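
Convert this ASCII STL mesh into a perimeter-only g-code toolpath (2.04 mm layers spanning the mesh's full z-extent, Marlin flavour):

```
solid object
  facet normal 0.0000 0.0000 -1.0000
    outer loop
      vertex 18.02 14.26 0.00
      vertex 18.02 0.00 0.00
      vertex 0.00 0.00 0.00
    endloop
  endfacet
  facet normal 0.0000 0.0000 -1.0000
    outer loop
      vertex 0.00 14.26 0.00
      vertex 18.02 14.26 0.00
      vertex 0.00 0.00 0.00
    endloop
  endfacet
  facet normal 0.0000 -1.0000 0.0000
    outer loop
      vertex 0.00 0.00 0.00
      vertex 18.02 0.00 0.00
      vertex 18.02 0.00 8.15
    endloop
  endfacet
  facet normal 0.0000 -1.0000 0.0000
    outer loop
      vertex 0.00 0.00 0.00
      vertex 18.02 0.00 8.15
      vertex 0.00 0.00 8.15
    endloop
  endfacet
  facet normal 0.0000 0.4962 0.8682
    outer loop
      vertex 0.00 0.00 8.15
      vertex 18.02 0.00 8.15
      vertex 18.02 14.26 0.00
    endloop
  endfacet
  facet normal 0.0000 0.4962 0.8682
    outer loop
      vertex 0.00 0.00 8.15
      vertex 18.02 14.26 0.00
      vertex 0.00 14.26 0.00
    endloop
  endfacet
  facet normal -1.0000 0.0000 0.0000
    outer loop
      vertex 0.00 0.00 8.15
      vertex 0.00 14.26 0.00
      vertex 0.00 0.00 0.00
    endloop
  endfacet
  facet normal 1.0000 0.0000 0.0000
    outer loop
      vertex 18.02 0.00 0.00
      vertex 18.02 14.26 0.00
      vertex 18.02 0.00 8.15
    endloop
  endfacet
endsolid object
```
; perimeter-only toolpath
G21 ; units = mm
G90 ; absolute positioning
G28 ; home
; layer 1
G0 Z2.04
G0 X0.00 Y0.00
G1 X18.02 Y0.00
G1 X18.02 Y10.70
G1 X0.00 Y10.70
G1 X0.00 Y0.00
; layer 2
G0 Z4.08
G0 X0.00 Y0.00
G1 X18.02 Y0.00
G1 X18.02 Y7.13
G1 X0.00 Y7.13
G1 X0.00 Y0.00
; layer 3
G0 Z6.11
G0 X0.00 Y0.00
G1 X18.02 Y0.00
G1 X18.02 Y3.56
G1 X0.00 Y3.56
G1 X0.00 Y0.00
M2 ; end

The solid is a wedge (ramp): 18 × 14.3 mm base, rising to 8.15 mm along the y=0 edge and sloping linearly to z=0 at y=14.3. Slicing at Δz = 2.04 mm — 4 equal slices spanning the solid's height, so layer i sits at z = i·h/4 — gives 3 non-empty perimeters. Each is a 4-segment closed polygon; G0 lifts to the layer z and rapids to the start vertex, then G1 traces the edges. The cross-section shrinks linearly with z (the slice at the apex is degenerate and omitted).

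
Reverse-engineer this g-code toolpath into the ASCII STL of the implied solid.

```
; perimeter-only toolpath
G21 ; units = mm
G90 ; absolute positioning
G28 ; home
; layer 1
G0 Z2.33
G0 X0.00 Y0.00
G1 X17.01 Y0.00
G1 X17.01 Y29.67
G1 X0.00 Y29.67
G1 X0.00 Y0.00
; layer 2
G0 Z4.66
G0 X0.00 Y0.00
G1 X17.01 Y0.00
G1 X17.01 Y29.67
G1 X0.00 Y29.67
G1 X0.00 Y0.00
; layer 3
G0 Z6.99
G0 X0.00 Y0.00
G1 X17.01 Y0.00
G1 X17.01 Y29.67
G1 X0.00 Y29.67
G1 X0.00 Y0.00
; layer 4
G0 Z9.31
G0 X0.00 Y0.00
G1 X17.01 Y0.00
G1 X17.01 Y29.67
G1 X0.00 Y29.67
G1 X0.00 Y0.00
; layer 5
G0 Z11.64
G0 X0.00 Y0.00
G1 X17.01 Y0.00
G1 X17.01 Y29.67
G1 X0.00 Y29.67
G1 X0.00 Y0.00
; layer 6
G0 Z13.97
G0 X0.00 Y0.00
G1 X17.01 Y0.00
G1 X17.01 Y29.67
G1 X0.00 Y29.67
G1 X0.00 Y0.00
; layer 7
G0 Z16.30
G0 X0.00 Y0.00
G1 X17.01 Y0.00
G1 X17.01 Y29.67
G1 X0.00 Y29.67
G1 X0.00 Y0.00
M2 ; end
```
solid part
  facet normal 0.0000 0.0000 -1.0000
    outer loop
      vertex 17.01 29.67 0.00
      vertex 17.01 0.00 0.00
      vertex 0.00 0.00 0.00
    endloop
  endfacet
  facet normal 0.0000 0.0000 -1.0000
    outer loop
      vertex 0.00 29.67 0.00
      vertex 17.01 29.67 0.00
      vertex 0.00 0.00 0.00
    endloop
  endfacet
  facet normal 0.0000 0.0000 1.0000
    outer loop
      vertex 0.00 0.00 16.30
      vertex 17.01 0.00 16.30
      vertex 17.01 29.67 16.30
    endloop
  endfacet
  facet normal 0.0000 0.0000 1.0000
    outer loop
      vertex 0.00 0.00 16.30
      vertex 17.01 29.67 16.30
      vertex 0.00 29.67 16.30
    endloop
  endfacet
  facet normal 0.0000 -1.0000 0.0000
    outer loop
      vertex 0.00 0.00 0.00
      vertex 17.01 0.00 0.00
      vertex 17.01 0.00 16.30
    endloop
  endfacet
  facet normal 0.0000 -1.0000 0.0000
    outer loop
      vertex 0.00 0.00 0.00
      vertex 17.01 0.00 16.30
      vertex 0.00 0.00 16.30
    endloop
  endfacet
  facet normal 0.0000 1.0000 0.0000
    outer loop
      vertex 17.01 29.67 16.30
      vertex 17.01 29.67 0.00
      vertex 0.00 29.67 0.00
    endloop
  endfacet
  facet normal 0.0000 1.0000 0.0000
    outer loop
      vertex 0.00 29.67 16.30
      vertex 17.01 29.67 16.30
      vertex 0.00 29.67 0.00
    endloop
  endfacet
  facet normal -1.0000 0.0000 0.0000
    outer loop
      vertex 0.00 29.67 16.30
      vertex 0.00 29.67 0.00
      vertex 0.00 0.00 0.00
    endloop
  endfacet
  facet normal -1.0000 0.0000 0.0000
    outer loop
      vertex 0.00 0.00 16.30
      vertex 0.00 29.67 16.30
      vertex 0.00 0.00 0.00
    endloop
  endfacet
  facet normal 1.0000 0.0000 0.0000
    outer loop
      vertex 17.01 0.00 0.00
      vertex 17.01 29.67 0.00
      vertex 17.01 29.67 16.30
    endloop
  endfacet
  facet normal 1.0000 0.0000 0.0000
    outer loop
      vertex 17.01 0.00 0.00
      vertex 17.01 29.67 16.30
      vertex 17.01 0.00 16.30
    endloop
  endfacet
endsolid part

The G0 Z moves step by Δz≈2.33 mm. Every layer's G1 loop is the same polygon, so the solid is a straight extrusion of it from z=0 to z≈16.3. Closing with flat bottom and top caps and triangulating gives 12 facets — a rectangular box, roughly 17 × 29.7 mm footprint and 16.3 mm tall.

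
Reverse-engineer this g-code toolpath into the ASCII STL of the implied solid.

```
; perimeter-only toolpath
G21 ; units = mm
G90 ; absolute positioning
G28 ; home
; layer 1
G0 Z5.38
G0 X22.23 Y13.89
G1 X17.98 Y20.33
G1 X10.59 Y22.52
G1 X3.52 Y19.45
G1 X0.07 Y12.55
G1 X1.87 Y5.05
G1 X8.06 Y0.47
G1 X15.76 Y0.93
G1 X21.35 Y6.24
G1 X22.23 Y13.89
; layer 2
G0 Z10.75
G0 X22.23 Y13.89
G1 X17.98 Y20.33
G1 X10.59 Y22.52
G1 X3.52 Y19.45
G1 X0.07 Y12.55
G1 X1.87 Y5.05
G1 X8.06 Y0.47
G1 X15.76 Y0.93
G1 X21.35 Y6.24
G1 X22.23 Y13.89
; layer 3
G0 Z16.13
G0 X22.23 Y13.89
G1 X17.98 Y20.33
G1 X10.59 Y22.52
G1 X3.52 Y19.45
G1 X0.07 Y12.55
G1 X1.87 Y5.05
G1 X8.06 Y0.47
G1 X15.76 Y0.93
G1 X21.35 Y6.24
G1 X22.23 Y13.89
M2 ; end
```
solid part
  facet normal 0.0000 0.0000 -1.0000
    outer loop
      vertex 10.59 22.52 0.00
      vertex 17.98 20.33 0.00
      vertex 22.23 13.89 0.00
    endloop
  endfacet
  facet normal 0.0000 0.0000 -1.0000
    outer loop
      vertex 3.52 19.45 0.00
      vertex 10.59 22.52 0.00
      vertex 22.23 13.89 0.00
    endloop
  endfacet
  facet normal 0.0000 0.0000 -1.0000
    outer loop
      vertex 0.07 12.55 0.00
      vertex 3.52 19.45 0.00
      vertex 22.23 13.89 0.00
    endloop
  endfacet
  facet normal 0.0000 0.0000 -1.0000
    outer loop
      vertex 1.87 5.05 0.00
      vertex 0.07 12.55 0.00
      vertex 22.23 13.89 0.00
    endloop
  endfacet
  facet normal 0.0000 0.0000 -1.0000
    outer loop
      vertex 8.06 0.47 0.00
      vertex 1.87 5.05 0.00
      vertex 22.23 13.89 0.00
    endloop
  endfacet
  facet normal 0.0000 0.0000 -1.0000
    outer loop
      vertex 15.76 0.93 0.00
      vertex 8.06 0.47 0.00
      vertex 22.23 13.89 0.00
    endloop
  endfacet
  facet normal 0.0000 0.0000 -1.0000
    outer loop
      vertex 21.35 6.24 0.00
      vertex 15.76 0.93 0.00
      vertex 22.23 13.89 0.00
    endloop
  endfacet
  facet normal 0.0000 0.0000 1.0000
    outer loop
      vertex 22.23 13.89 16.13
      vertex 17.98 20.33 16.13
      vertex 10.59 22.52 16.13
    endloop
  endfacet
  facet normal 0.0000 0.0000 1.0000
    outer loop
      vertex 22.23 13.89 16.13
      vertex 10.59 22.52 16.13
      vertex 3.52 19.45 16.13
    endloop
  endfacet
  facet normal 0.0000 0.0000 1.0000
    outer loop
      vertex 22.23 13.89 16.13
      vertex 3.52 19.45 16.13
      vertex 0.07 12.55 16.13
    endloop
  endfacet
  facet normal 0.0000 0.0000 1.0000
    outer loop
      vertex 22.23 13.89 16.13
      vertex 0.07 12.55 16.13
      vertex 1.87 5.05 16.13
    endloop
  endfacet
  facet normal 0.0000 0.0000 1.0000
    outer loop
      vertex 22.23 13.89 16.13
      vertex 1.87 5.05 16.13
      vertex 8.06 0.47 16.13
    endloop
  endfacet
  facet normal 0.0000 0.0000 1.0000
    outer loop
      vertex 22.23 13.89 16.13
      vertex 8.06 0.47 16.13
      vertex 15.76 0.93 16.13
    endloop
  endfacet
  facet normal 0.0000 0.0000 1.0000
    outer loop
      vertex 22.23 13.89 16.13
      vertex 15.76 0.93 16.13
      vertex 21.35 6.24 16.13
    endloop
  endfacet
  facet normal 0.8346 0.5508 0.0000
    outer loop
      vertex 22.23 13.89 0.00
      vertex 17.98 20.33 0.00
      vertex 17.98 20.33 16.13
    endloop
  endfacet
  facet normal 0.8346 0.5508 0.0000
    outer loop
      vertex 22.23 13.89 0.00
      vertex 17.98 20.33 16.13
      vertex 22.23 13.89 16.13
    endloop
  endfacet
  facet normal 0.2841 0.9588 0.0000
    outer loop
      vertex 17.98 20.33 0.00
      vertex 10.59 22.52 0.00
      vertex 10.59 22.52 16.13
    endloop
  endfacet
  facet normal 0.2841 0.9588 0.0000
    outer loop
      vertex 17.98 20.33 0.00
      vertex 10.59 22.52 16.13
      vertex 17.98 20.33 16.13
    endloop
  endfacet
  facet normal -0.3983 0.9173 0.0000
    outer loop
      vertex 10.59 22.52 0.00
      vertex 3.52 19.45 0.00
      vertex 3.52 19.45 16.13
    endloop
  endfacet
  facet normal -0.3983 0.9173 0.0000
    outer loop
      vertex 10.59 22.52 0.00
      vertex 3.52 19.45 16.13
      vertex 10.59 22.52 16.13
    endloop
  endfacet
  facet normal -0.8944 0.4472 0.0000
    outer loop
      vertex 3.52 19.45 0.00
      vertex 0.07 12.55 0.00
      vertex 0.07 12.55 16.13
    endloop
  endfacet
  facet normal -0.8944 0.4472 0.0000
    outer loop
      vertex 3.52 19.45 0.00
      vertex 0.07 12.55 16.13
      vertex 3.52 19.45 16.13
    endloop
  endfacet
  facet normal -0.9724 -0.2334 0.0000
    outer loop
      vertex 0.07 12.55 0.00
      vertex 1.87 5.05 0.00
      vertex 1.87 5.05 16.13
    endloop
  endfacet
  facet normal -0.9724 -0.2334 0.0000
    outer loop
      vertex 0.07 12.55 0.00
      vertex 1.87 5.05 16.13
      vertex 0.07 12.55 16.13
    endloop
  endfacet
  facet normal -0.5948 -0.8039 0.0000
    outer loop
      vertex 1.87 5.05 0.00
      vertex 8.06 0.47 0.00
      vertex 8.06 0.47 16.13
    endloop
  endfacet
  facet normal -0.5948 -0.8039 0.0000
    outer loop
      vertex 1.87 5.05 0.00
      vertex 8.06 0.47 16.13
      vertex 1.87 5.05 16.13
    endloop
  endfacet
  facet normal 0.0596 -0.9982 0.0000
    outer loop
      vertex 8.06 0.47 0.00
      vertex 15.76 0.93 0.00
      vertex 15.76 0.93 16.13
    endloop
  endfacet
  facet normal 0.0596 -0.9982 0.0000
    outer loop
      vertex 8.06 0.47 0.00
      vertex 15.76 0.93 16.13
      vertex 8.06 0.47 16.13
    endloop
  endfacet
  facet normal 0.6887 -0.7250 0.0000
    outer loop
      vertex 15.76 0.93 0.00
      vertex 21.35 6.24 0.00
      vertex 21.35 6.24 16.13
    endloop
  endfacet
  facet normal 0.6887 -0.7250 0.0000
    outer loop
      vertex 15.76 0.93 0.00
      vertex 21.35 6.24 16.13
      vertex 15.76 0.93 16.13
    endloop
  endfacet
  facet normal 0.9934 -0.1143 0.0000
    outer loop
      vertex 21.35 6.24 0.00
      vertex 22.23 13.89 0.00
      vertex 22.23 13.89 16.13
    endloop
  endfacet
  facet normal 0.9934 -0.1143 0.0000
    outer loop
      vertex 21.35 6.24 0.00
      vertex 22.23 13.89 16.13
      vertex 21.35 6.24 16.13
    endloop
  endfacet
endsolid part

The G0 Z moves step by Δz≈5.38 mm. Every layer's G1 loop is the same polygon, so the solid is a straight extrusion of it from z=0 to z≈16.1. Closing with flat bottom and top caps and triangulating gives 32 facets — a regular 9-sided prism (a cylinder approximated with 9 flat sides), circumscribed radius ≈ 11.3 mm, height ≈ 16.1 mm.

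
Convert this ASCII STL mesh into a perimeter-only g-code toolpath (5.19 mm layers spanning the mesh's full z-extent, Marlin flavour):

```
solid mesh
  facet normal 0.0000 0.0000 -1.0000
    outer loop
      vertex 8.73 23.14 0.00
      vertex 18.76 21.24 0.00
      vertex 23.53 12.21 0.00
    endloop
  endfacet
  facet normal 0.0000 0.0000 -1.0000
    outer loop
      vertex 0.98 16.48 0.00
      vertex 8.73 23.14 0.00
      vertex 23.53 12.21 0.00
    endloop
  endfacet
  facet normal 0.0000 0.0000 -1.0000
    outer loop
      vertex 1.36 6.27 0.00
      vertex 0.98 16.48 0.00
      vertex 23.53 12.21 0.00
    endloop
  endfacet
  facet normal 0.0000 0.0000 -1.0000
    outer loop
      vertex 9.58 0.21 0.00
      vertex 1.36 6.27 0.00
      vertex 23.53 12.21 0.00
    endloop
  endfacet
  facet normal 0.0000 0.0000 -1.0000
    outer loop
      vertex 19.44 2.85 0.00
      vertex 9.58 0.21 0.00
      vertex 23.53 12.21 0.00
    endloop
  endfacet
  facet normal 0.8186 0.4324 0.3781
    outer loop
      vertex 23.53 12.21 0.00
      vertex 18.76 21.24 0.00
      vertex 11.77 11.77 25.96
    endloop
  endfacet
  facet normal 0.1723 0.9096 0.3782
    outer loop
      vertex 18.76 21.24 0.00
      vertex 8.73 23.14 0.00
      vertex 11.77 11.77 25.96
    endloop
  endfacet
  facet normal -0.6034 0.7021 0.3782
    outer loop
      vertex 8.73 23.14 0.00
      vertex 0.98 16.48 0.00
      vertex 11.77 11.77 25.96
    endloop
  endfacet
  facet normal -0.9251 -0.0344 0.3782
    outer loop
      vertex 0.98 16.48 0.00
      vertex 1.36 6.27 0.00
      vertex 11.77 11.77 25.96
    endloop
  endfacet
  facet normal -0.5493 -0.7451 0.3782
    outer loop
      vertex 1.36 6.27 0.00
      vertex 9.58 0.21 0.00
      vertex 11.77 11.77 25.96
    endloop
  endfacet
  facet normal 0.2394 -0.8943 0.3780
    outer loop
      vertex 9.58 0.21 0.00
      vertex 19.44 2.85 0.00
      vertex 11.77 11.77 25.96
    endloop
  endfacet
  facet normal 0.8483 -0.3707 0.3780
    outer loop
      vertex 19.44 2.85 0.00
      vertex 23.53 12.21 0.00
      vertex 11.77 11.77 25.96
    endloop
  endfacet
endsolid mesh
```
; perimeter-only toolpath
G21 ; units = mm
G90 ; absolute positioning
G28 ; home
; layer 1
G0 Z5.19
G0 X21.18 Y12.12
G1 X17.36 Y19.35
G1 X9.34 Y20.87
G1 X3.14 Y15.54
G1 X3.44 Y7.37
G1 X10.02 Y2.52
G1 X17.91 Y4.63
G1 X21.18 Y12.12
; layer 2
G0 Z10.38
G0 X18.83 Y12.03
G1 X15.96 Y17.45
G1 X9.95 Y18.59
G1 X5.30 Y14.60
G1 X5.52 Y8.47
G1 X10.46 Y4.83
G1 X16.37 Y6.42
G1 X18.83 Y12.03
; layer 3
G0 Z15.58
G0 X16.47 Y11.95
G1 X14.57 Y15.56
G1 X10.55 Y16.32
G1 X7.45 Y13.65
G1 X7.61 Y9.57
G1 X10.89 Y7.15
G1 X14.84 Y8.20
G1 X16.47 Y11.95
; layer 4
G0 Z20.77
G0 X14.12 Y11.86
G1 X13.17 Y13.66
G1 X11.16 Y14.04
G1 X9.61 Y12.71
G1 X9.69 Y10.67
G1 X11.33 Y9.46
G1 X13.30 Y9.99
G1 X14.12 Y11.86
M2 ; end

The solid is a regular 7-sided pyramid, base circumscribed radius ≈ 11.8 mm, apex at z ≈ 26 mm. Slicing at Δz = 5.19 mm — 5 equal slices spanning the solid's height, so layer i sits at z = i·h/5 — gives 4 non-empty perimeters. Each is a 7-segment closed polygon; G0 lifts to the layer z and rapids to the start vertex, then G1 traces the edges. The cross-section shrinks linearly with z (the slice at the apex is degenerate and omitted).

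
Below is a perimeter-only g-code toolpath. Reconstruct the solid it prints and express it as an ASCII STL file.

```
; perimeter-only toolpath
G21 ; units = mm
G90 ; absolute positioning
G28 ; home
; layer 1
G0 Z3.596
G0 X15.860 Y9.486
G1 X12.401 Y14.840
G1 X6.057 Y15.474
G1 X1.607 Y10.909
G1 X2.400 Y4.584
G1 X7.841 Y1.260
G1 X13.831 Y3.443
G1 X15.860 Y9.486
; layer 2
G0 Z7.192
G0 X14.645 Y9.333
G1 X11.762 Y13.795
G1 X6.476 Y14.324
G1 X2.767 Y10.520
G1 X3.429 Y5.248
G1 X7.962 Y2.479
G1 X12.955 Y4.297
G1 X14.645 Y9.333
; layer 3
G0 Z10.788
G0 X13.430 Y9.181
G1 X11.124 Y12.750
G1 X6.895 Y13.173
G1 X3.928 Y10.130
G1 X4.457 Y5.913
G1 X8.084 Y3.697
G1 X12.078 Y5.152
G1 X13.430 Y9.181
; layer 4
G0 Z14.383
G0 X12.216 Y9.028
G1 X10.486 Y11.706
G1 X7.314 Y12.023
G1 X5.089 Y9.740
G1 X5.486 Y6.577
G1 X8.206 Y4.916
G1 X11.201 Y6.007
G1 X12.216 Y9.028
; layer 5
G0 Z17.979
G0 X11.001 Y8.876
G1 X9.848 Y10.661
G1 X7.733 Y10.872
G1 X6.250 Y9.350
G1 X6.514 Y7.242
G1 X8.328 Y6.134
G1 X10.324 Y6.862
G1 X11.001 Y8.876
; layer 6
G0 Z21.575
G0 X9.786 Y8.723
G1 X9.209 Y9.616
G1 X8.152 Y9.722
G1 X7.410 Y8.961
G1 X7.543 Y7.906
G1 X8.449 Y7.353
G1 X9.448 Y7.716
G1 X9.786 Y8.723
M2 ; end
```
solid part
  facet normal 0.0000 0.0000 -1.0000
    outer loop
      vertex 5.638 16.625 0.000
      vertex 13.039 15.885 0.000
      vertex 17.075 9.638 0.000
    endloop
  endfacet
  facet normal 0.0000 0.0000 -1.0000
    outer loop
      vertex 0.446 11.299 0.000
      vertex 5.638 16.625 0.000
      vertex 17.075 9.638 0.000
    endloop
  endfacet
  facet normal 0.0000 0.0000 -1.0000
    outer loop
      vertex 1.372 3.919 0.000
      vertex 0.446 11.299 0.000
      vertex 17.075 9.638 0.000
    endloop
  endfacet
  facet normal 0.0000 0.0000 -1.0000
    outer loop
      vertex 7.719 0.042 0.000
      vertex 1.372 3.919 0.000
      vertex 17.075 9.638 0.000
    endloop
  endfacet
  facet normal 0.0000 0.0000 -1.0000
    outer loop
      vertex 14.708 2.588 0.000
      vertex 7.719 0.042 0.000
      vertex 17.075 9.638 0.000
    endloop
  endfacet
  facet normal 0.8030 0.5188 0.2933
    outer loop
      vertex 17.075 9.638 0.000
      vertex 13.039 15.885 0.000
      vertex 8.571 8.571 25.171
    endloop
  endfacet
  facet normal 0.0951 0.9513 0.2933
    outer loop
      vertex 13.039 15.885 0.000
      vertex 5.638 16.625 0.000
      vertex 8.571 8.571 25.171
    endloop
  endfacet
  facet normal -0.6846 0.6673 0.2933
    outer loop
      vertex 5.638 16.625 0.000
      vertex 0.446 11.299 0.000
      vertex 8.571 8.571 25.171
    endloop
  endfacet
  facet normal -0.9486 -0.1190 0.2933
    outer loop
      vertex 0.446 11.299 0.000
      vertex 1.372 3.919 0.000
      vertex 8.571 8.571 25.171
    endloop
  endfacet
  facet normal -0.4984 -0.8158 0.2933
    outer loop
      vertex 1.372 3.919 0.000
      vertex 7.719 0.042 0.000
      vertex 8.571 8.571 25.171
    endloop
  endfacet
  facet normal 0.3272 -0.8983 0.2933
    outer loop
      vertex 7.719 0.042 0.000
      vertex 14.708 2.588 0.000
      vertex 8.571 8.571 25.171
    endloop
  endfacet
  facet normal 0.9063 -0.3043 0.2933
    outer loop
      vertex 14.708 2.588 0.000
      vertex 17.075 9.638 0.000
      vertex 8.571 8.571 25.171
    endloop
  endfacet
endsolid part

The G0 Z moves step by Δz≈3.596 mm. The G1 loops shrink linearly with z, so the solid tapers from its base footprint up to z≈25.2. Closing with a flat bottom cap and the tapered top and triangulating gives 12 facets — a regular 7-sided pyramid, base circumscribed radius ≈ 8.57 mm, apex at z ≈ 25.2 mm.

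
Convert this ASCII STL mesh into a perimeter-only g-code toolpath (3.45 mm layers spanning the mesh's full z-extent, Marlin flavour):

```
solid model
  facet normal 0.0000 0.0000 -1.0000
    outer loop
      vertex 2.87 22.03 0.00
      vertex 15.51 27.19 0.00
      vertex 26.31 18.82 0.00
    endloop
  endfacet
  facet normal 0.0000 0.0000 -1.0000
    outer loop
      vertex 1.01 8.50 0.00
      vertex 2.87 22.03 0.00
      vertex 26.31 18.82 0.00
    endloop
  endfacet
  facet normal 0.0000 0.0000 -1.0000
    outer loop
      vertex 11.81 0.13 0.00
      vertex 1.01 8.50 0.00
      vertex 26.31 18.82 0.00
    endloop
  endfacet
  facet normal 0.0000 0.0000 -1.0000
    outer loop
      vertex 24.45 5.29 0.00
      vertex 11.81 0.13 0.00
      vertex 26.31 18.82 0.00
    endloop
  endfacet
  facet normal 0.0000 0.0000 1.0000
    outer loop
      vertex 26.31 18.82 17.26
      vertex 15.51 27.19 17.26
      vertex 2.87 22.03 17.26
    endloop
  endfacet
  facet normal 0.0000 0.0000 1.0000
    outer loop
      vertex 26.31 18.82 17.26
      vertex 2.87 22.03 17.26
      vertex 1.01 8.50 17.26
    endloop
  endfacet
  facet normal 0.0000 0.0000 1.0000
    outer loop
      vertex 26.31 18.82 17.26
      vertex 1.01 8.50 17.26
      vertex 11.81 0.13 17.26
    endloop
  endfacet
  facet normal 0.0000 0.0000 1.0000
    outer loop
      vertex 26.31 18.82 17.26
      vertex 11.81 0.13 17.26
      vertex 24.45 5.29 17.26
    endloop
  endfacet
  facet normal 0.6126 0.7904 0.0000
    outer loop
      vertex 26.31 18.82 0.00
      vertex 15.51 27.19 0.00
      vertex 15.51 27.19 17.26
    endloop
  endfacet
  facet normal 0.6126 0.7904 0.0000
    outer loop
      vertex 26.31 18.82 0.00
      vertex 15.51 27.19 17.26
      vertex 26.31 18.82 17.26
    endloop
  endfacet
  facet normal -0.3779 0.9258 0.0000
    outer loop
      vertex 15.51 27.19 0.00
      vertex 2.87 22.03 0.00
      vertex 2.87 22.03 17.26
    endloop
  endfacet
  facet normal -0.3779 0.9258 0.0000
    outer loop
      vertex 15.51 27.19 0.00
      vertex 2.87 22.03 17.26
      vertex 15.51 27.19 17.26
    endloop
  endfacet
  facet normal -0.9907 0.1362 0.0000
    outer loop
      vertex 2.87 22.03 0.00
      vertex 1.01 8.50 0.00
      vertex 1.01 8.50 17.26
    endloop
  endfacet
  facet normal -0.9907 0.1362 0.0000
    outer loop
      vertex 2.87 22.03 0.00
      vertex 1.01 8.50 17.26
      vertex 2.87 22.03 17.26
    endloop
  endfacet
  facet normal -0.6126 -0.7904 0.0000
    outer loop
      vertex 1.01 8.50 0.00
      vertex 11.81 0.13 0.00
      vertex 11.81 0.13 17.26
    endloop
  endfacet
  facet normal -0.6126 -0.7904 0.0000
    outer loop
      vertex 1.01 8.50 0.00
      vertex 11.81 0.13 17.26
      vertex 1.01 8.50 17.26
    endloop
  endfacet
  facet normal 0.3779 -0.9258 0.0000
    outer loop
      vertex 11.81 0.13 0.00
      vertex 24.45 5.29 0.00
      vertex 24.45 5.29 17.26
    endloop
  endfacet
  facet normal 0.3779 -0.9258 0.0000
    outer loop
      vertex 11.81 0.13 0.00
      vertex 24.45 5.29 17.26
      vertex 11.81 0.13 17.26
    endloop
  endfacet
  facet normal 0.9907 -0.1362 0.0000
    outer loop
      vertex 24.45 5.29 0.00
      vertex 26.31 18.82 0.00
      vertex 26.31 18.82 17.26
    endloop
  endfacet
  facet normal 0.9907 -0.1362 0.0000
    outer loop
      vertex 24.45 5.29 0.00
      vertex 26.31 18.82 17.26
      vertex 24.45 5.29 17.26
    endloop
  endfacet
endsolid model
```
; perimeter-only toolpath
G21 ; units = mm
G90 ; absolute positioning
G28 ; home
; layer 1
G0 Z3.45
G0 X26.31 Y18.82
G1 X15.51 Y27.19
G1 X2.87 Y22.03
G1 X1.01 Y8.50
G1 X11.81 Y0.13
G1 X24.45 Y5.29
G1 X26.31 Y18.82
; layer 2
G0 Z6.90
G0 X26.31 Y18.82
G1 X15.51 Y27.19
G1 X2.87 Y22.03
G1 X1.01 Y8.50
G1 X11.81 Y0.13
G1 X24.45 Y5.29
G1 X26.31 Y18.82
; layer 3
G0 Z10.36
G0 X26.31 Y18.82
G1 X15.51 Y27.19
G1 X2.87 Y22.03
G1 X1.01 Y8.50
G1 X11.81 Y0.13
G1 X24.45 Y5.29
G1 X26.31 Y18.82
; layer 4
G0 Z13.81
G0 X26.31 Y18.82
G1 X15.51 Y27.19
G1 X2.87 Y22.03
G1 X1.01 Y8.50
G1 X11.81 Y0.13
G1 X24.45 Y5.29
G1 X26.31 Y18.82
; layer 5
G0 Z17.26
G0 X26.31 Y18.82
G1 X15.51 Y27.19
G1 X2.87 Y22.03
G1 X1.01 Y8.50
G1 X11.81 Y0.13
G1 X24.45 Y5.29
G1 X26.31 Y18.82
M2 ; end

The solid is a regular 6-sided prism (a cylinder approximated with 6 flat sides), circumscribed radius ≈ 13.7 mm, height ≈ 17.3 mm. Slicing at Δz = 3.45 mm — 5 equal slices spanning the solid's height, so layer i sits at z = i·h/5 — gives 5 non-empty perimeters. Each is a 6-segment closed polygon; G0 lifts to the layer z and rapids to the start vertex, then G1 traces the edges.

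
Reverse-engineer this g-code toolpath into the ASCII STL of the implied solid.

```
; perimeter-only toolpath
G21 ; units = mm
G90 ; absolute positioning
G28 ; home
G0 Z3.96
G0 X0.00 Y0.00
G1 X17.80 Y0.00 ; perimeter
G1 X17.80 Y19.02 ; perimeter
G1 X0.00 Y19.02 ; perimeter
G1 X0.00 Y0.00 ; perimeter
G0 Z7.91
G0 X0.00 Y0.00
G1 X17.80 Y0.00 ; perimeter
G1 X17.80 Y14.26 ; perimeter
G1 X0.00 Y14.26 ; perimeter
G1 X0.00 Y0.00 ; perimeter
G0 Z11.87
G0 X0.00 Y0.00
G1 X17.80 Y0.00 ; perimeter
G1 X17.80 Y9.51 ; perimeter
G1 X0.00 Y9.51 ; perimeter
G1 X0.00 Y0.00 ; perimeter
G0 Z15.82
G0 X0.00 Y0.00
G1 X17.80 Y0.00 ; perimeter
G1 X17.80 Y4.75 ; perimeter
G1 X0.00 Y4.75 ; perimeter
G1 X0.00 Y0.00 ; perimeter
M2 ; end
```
solid part
  facet normal 0.0000 0.0000 -1.0000
    outer loop
      vertex 17.80 23.77 0.00
      vertex 17.80 0.00 0.00
      vertex 0.00 0.00 0.00
    endloop
  endfacet
  facet normal 0.0000 0.0000 -1.0000
    outer loop
      vertex 0.00 23.77 0.00
      vertex 17.80 23.77 0.00
      vertex 0.00 0.00 0.00
    endloop
  endfacet
  facet normal 0.0000 -1.0000 0.0000
    outer loop
      vertex 0.00 0.00 0.00
      vertex 17.80 0.00 0.00
      vertex 17.80 0.00 19.78
    endloop
  endfacet
  facet normal 0.0000 -1.0000 0.0000
    outer loop
      vertex 0.00 0.00 0.00
      vertex 17.80 0.00 19.78
      vertex 0.00 0.00 19.78
    endloop
  endfacet
  facet normal 0.0000 0.6396 0.7687
    outer loop
      vertex 0.00 0.00 19.78
      vertex 17.80 0.00 19.78
      vertex 17.80 23.77 0.00
    endloop
  endfacet
  facet normal 0.0000 0.6396 0.7687
    outer loop
      vertex 0.00 0.00 19.78
      vertex 17.80 23.77 0.00
      vertex 0.00 23.77 0.00
    endloop
  endfacet
  facet normal -1.0000 0.0000 0.0000
    outer loop
      vertex 0.00 0.00 19.78
      vertex 0.00 23.77 0.00
      vertex 0.00 0.00 0.00
    endloop
  endfacet
  facet normal 1.0000 0.0000 0.0000
    outer loop
      vertex 17.80 0.00 0.00
      vertex 17.80 23.77 0.00
      vertex 17.80 0.00 19.78
    endloop
  endfacet
endsolid part

The G0 Z moves step by Δz≈3.96 mm. The G1 loops shrink linearly with z, so the solid tapers from its base footprint up to z≈19.8. Closing with a flat bottom cap and the tapered top and triangulating gives 8 facets — a wedge (ramp): 17.8 × 23.8 mm base, rising to 19.8 mm along the y=0 edge and sloping linearly to z=0 at y=23.8.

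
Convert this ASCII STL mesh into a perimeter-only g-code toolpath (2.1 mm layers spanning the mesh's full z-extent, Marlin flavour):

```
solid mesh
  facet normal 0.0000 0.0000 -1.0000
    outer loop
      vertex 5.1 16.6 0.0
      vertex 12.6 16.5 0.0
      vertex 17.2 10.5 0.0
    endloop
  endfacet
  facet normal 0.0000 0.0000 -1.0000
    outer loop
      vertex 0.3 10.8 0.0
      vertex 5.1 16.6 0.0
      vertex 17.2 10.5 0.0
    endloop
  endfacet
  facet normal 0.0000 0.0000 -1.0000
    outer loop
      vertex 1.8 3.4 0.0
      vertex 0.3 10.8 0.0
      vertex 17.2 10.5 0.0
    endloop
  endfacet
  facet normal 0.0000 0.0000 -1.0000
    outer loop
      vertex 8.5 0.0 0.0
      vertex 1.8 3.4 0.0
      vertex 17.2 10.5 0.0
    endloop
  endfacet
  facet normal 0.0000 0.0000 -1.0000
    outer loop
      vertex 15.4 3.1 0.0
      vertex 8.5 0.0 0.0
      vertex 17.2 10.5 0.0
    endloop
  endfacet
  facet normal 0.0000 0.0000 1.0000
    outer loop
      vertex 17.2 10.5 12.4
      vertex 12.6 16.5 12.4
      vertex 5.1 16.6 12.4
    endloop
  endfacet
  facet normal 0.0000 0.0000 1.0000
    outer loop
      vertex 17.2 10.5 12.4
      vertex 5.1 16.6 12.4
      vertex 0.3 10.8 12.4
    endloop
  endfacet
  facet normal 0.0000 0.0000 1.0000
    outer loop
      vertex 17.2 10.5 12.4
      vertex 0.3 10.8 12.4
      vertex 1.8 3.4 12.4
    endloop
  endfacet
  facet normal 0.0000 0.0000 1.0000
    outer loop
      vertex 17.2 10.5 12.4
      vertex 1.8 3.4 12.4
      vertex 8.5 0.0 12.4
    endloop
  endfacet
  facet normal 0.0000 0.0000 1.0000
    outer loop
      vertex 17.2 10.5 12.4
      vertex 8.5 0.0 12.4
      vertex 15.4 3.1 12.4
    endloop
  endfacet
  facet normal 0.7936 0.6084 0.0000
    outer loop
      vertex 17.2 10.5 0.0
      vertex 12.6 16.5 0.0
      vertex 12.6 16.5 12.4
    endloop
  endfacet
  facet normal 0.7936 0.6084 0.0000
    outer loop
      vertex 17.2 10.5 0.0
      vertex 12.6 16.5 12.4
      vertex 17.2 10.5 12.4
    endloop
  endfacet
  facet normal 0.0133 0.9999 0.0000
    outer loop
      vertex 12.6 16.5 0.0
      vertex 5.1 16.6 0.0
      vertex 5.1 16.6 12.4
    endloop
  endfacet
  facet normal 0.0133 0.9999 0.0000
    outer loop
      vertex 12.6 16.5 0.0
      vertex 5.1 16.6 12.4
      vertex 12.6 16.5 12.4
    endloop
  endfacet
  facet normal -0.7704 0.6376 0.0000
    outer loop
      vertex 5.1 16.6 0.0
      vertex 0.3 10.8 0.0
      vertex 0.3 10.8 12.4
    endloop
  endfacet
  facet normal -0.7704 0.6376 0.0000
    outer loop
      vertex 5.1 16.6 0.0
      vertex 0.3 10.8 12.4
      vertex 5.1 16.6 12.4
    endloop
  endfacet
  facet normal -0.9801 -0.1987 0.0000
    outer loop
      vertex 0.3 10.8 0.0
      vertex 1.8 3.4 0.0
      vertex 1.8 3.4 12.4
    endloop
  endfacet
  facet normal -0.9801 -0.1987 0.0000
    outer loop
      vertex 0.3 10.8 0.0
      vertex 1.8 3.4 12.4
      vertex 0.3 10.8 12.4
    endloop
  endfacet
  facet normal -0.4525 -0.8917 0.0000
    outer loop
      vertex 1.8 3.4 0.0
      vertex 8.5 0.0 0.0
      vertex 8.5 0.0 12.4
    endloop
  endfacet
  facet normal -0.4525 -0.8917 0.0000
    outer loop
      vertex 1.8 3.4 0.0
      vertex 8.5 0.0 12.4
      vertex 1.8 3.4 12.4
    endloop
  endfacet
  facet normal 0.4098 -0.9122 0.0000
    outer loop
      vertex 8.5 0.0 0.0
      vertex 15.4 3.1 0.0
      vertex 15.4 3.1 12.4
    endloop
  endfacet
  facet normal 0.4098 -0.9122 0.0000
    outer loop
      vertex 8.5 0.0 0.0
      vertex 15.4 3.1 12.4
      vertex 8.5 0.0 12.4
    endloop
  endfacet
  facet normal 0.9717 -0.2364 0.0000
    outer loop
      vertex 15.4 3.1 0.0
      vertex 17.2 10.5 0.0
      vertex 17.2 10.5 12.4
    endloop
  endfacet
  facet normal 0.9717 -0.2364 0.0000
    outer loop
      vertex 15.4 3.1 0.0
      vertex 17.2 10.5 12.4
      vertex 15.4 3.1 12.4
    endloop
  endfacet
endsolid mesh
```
; perimeter-only toolpath
G21 ; units = mm
G90 ; absolute positioning
G28 ; home
; layer 1
G0 Z2.1
G0 X17.2 Y10.5
G1 X12.6 Y16.5
G1 X5.1 Y16.6
G1 X0.3 Y10.8
G1 X1.8 Y3.4
G1 X8.5 Y0.0
G1 X15.4 Y3.1
G1 X17.2 Y10.5
; layer 2
G0 Z4.1
G0 X17.2 Y10.5
G1 X12.6 Y16.5
G1 X5.1 Y16.6
G1 X0.3 Y10.8
G1 X1.8 Y3.4
G1 X8.5 Y0.0
G1 X15.4 Y3.1
G1 X17.2 Y10.5
; layer 3
G0 Z6.2
G0 X17.2 Y10.5
G1 X12.6 Y16.5
G1 X5.1 Y16.6
G1 X0.3 Y10.8
G1 X1.8 Y3.4
G1 X8.5 Y0.0
G1 X15.4 Y3.1
G1 X17.2 Y10.5
; layer 4
G0 Z8.3
G0 X17.2 Y10.5
G1 X12.6 Y16.5
G1 X5.1 Y16.6
G1 X0.3 Y10.8
G1 X1.8 Y3.4
G1 X8.5 Y0.0
G1 X15.4 Y3.1
G1 X17.2 Y10.5
; layer 5
G0 Z10.3
G0 X17.2 Y10.5
G1 X12.6 Y16.5
G1 X5.1 Y16.6
G1 X0.3 Y10.8
G1 X1.8 Y3.4
G1 X8.5 Y0.0
G1 X15.4 Y3.1
G1 X17.2 Y10.5
; layer 6
G0 Z12.4
G0 X17.2 Y10.5
G1 X12.6 Y16.5
G1 X5.1 Y16.6
G1 X0.3 Y10.8
G1 X1.8 Y3.4
G1 X8.5 Y0.0
G1 X15.4 Y3.1
G1 X17.2 Y10.5
M2 ; end

The solid is a regular 7-sided prism (a cylinder approximated with 7 flat sides), circumscribed radius ≈ 8.7 mm, height ≈ 12.4 mm. Slicing at Δz = 2.1 mm — 6 equal slices spanning the solid's height, so layer i sits at z = i·h/6 — gives 6 non-empty perimeters. Each is a 7-segment closed polygon; G0 lifts to the layer z and rapids to the start vertex, then G1 traces the edges.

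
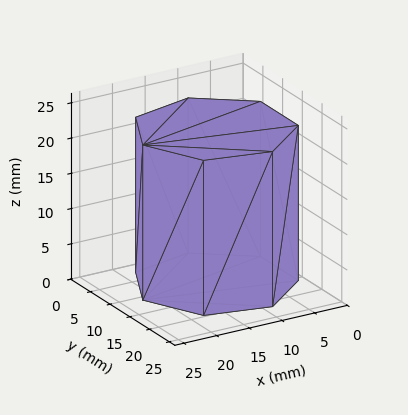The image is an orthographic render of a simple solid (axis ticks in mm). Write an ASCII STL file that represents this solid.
Reading the render: the shape is a regular 7-sided prism (a cylinder approximated with 7 flat sides), circumscribed radius ≈ 11 mm, height ≈ 22 mm (dimensions read to the nearest mm from the axis ticks). For the STL, each face is triangulated and given an outward normal.

solid part
  facet normal 0.0000 0.0000 -1.0000
    outer loop
      vertex 8.6 21.7 0.0
      vertex 17.9 19.6 0.0
      vertex 22.0 11.0 0.0
    endloop
  endfacet
  facet normal 0.0000 0.0000 -1.0000
    outer loop
      vertex 1.1 15.8 0.0
      vertex 8.6 21.7 0.0
      vertex 22.0 11.0 0.0
    endloop
  endfacet
  facet normal 0.0000 0.0000 -1.0000
    outer loop
      vertex 1.1 6.2 0.0
      vertex 1.1 15.8 0.0
      vertex 22.0 11.0 0.0
    endloop
  endfacet
  facet normal 0.0000 0.0000 -1.0000
    outer loop
      vertex 8.6 0.3 0.0
      vertex 1.1 6.2 0.0
      vertex 22.0 11.0 0.0
    endloop
  endfacet
  facet normal 0.0000 0.0000 -1.0000
    outer loop
      vertex 17.9 2.4 0.0
      vertex 8.6 0.3 0.0
      vertex 22.0 11.0 0.0
    endloop
  endfacet
  facet normal 0.0000 0.0000 1.0000
    outer loop
      vertex 22.0 11.0 22.0
      vertex 17.9 19.6 22.0
      vertex 8.6 21.7 22.0
    endloop
  endfacet
  facet normal 0.0000 0.0000 1.0000
    outer loop
      vertex 22.0 11.0 22.0
      vertex 8.6 21.7 22.0
      vertex 1.1 15.8 22.0
    endloop
  endfacet
  facet normal 0.0000 0.0000 1.0000
    outer loop
      vertex 22.0 11.0 22.0
      vertex 1.1 15.8 22.0
      vertex 1.1 6.2 22.0
    endloop
  endfacet
  facet normal 0.0000 0.0000 1.0000
    outer loop
      vertex 22.0 11.0 22.0
      vertex 1.1 6.2 22.0
      vertex 8.6 0.3 22.0
    endloop
  endfacet
  facet normal 0.0000 0.0000 1.0000
    outer loop
      vertex 22.0 11.0 22.0
      vertex 8.6 0.3 22.0
      vertex 17.9 2.4 22.0
    endloop
  endfacet
  facet normal 0.9027 0.4303 0.0000
    outer loop
      vertex 22.0 11.0 0.0
      vertex 17.9 19.6 0.0
      vertex 17.9 19.6 22.0
    endloop
  endfacet
  facet normal 0.9027 0.4303 0.0000
    outer loop
      vertex 22.0 11.0 0.0
      vertex 17.9 19.6 22.0
      vertex 22.0 11.0 22.0
    endloop
  endfacet
  facet normal 0.2203 0.9754 0.0000
    outer loop
      vertex 17.9 19.6 0.0
      vertex 8.6 21.7 0.0
      vertex 8.6 21.7 22.0
    endloop
  endfacet
  facet normal 0.2203 0.9754 0.0000
    outer loop
      vertex 17.9 19.6 0.0
      vertex 8.6 21.7 22.0
      vertex 17.9 19.6 22.0
    endloop
  endfacet
  facet normal -0.6183 0.7860 0.0000
    outer loop
      vertex 8.6 21.7 0.0
      vertex 1.1 15.8 0.0
      vertex 1.1 15.8 22.0
    endloop
  endfacet
  facet normal -0.6183 0.7860 0.0000
    outer loop
      vertex 8.6 21.7 0.0
      vertex 1.1 15.8 22.0
      vertex 8.6 21.7 22.0
    endloop
  endfacet
  facet normal -1.0000 0.0000 0.0000
    outer loop
      vertex 1.1 15.8 0.0
      vertex 1.1 6.2 0.0
      vertex 1.1 6.2 22.0
    endloop
  endfacet
  facet normal -1.0000 0.0000 0.0000
    outer loop
      vertex 1.1 15.8 0.0
      vertex 1.1 6.2 22.0
      vertex 1.1 15.8 22.0
    endloop
  endfacet
  facet normal -0.6183 -0.7860 0.0000
    outer loop
      vertex 1.1 6.2 0.0
      vertex 8.6 0.3 0.0
      vertex 8.6 0.3 22.0
    endloop
  endfacet
  facet normal -0.6183 -0.7860 0.0000
    outer loop
      vertex 1.1 6.2 0.0
      vertex 8.6 0.3 22.0
      vertex 1.1 6.2 22.0
    endloop
  endfacet
  facet normal 0.2203 -0.9754 0.0000
    outer loop
      vertex 8.6 0.3 0.0
      vertex 17.9 2.4 0.0
      vertex 17.9 2.4 22.0
    endloop
  endfacet
  facet normal 0.2203 -0.9754 0.0000
    outer loop
      vertex 8.6 0.3 0.0
      vertex 17.9 2.4 22.0
      vertex 8.6 0.3 22.0
    endloop
  endfacet
  facet normal 0.9027 -0.4303 0.0000
    outer loop
      vertex 17.9 2.4 0.0
      vertex 22.0 11.0 0.0
      vertex 22.0 11.0 22.0
    endloop
  endfacet
  facet normal 0.9027 -0.4303 0.0000
    outer loop
      vertex 17.9 2.4 0.0
      vertex 22.0 11.0 22.0
      vertex 17.9 2.4 22.0
    endloop
  endfacet
endsolid part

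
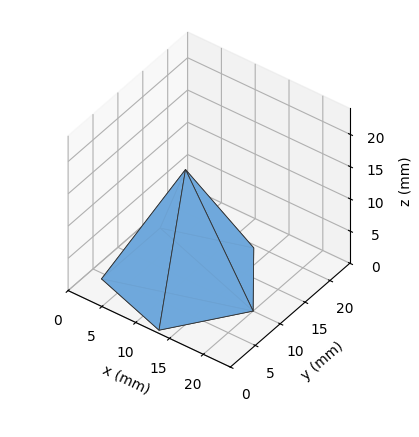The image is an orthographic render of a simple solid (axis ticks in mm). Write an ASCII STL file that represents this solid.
Reading the render: the shape is a regular 5-sided pyramid, base circumscribed radius ≈ 10 mm, apex at z ≈ 17 mm (dimensions read to the nearest mm from the axis ticks). For the STL, each face is triangulated and given an outward normal.

solid part
  facet normal 0.0000 0.0000 -1.0000
    outer loop
      vertex 1.910 15.878 0.000
      vertex 13.090 19.511 0.000
      vertex 20.000 10.000 0.000
    endloop
  endfacet
  facet normal 0.0000 0.0000 -1.0000
    outer loop
      vertex 1.910 4.122 0.000
      vertex 1.910 15.878 0.000
      vertex 20.000 10.000 0.000
    endloop
  endfacet
  facet normal 0.0000 0.0000 -1.0000
    outer loop
      vertex 13.090 0.489 0.000
      vertex 1.910 4.122 0.000
      vertex 20.000 10.000 0.000
    endloop
  endfacet
  facet normal 0.7305 0.5307 0.4297
    outer loop
      vertex 20.000 10.000 0.000
      vertex 13.090 19.511 0.000
      vertex 10.000 10.000 17.000
    endloop
  endfacet
  facet normal -0.2791 0.8588 0.4297
    outer loop
      vertex 13.090 19.511 0.000
      vertex 1.910 15.878 0.000
      vertex 10.000 10.000 17.000
    endloop
  endfacet
  facet normal -0.9030 0.0000 0.4297
    outer loop
      vertex 1.910 15.878 0.000
      vertex 1.910 4.122 0.000
      vertex 10.000 10.000 17.000
    endloop
  endfacet
  facet normal -0.2791 -0.8588 0.4297
    outer loop
      vertex 1.910 4.122 0.000
      vertex 13.090 0.489 0.000
      vertex 10.000 10.000 17.000
    endloop
  endfacet
  facet normal 0.7305 -0.5307 0.4297
    outer loop
      vertex 13.090 0.489 0.000
      vertex 20.000 10.000 0.000
      vertex 10.000 10.000 17.000
    endloop
  endfacet
endsolid part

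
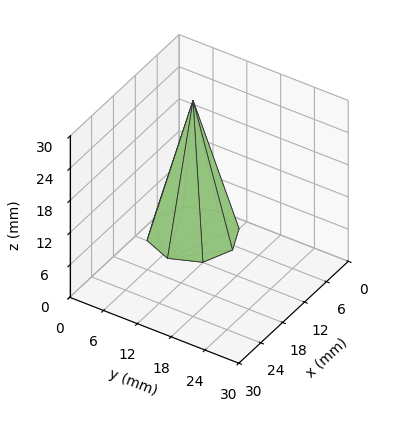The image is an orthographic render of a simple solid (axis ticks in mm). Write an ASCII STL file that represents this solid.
Reading the render: the shape is a regular 8-sided pyramid, base circumscribed radius ≈ 7 mm, apex at z ≈ 25 mm (dimensions read to the nearest mm from the axis ticks). For the STL, each face is triangulated and given an outward normal.

solid part
  facet normal 0.0000 0.0000 -1.0000
    outer loop
      vertex 7.000 14.000 0.000
      vertex 11.950 11.950 0.000
      vertex 14.000 7.000 0.000
    endloop
  endfacet
  facet normal 0.0000 0.0000 -1.0000
    outer loop
      vertex 2.050 11.950 0.000
      vertex 7.000 14.000 0.000
      vertex 14.000 7.000 0.000
    endloop
  endfacet
  facet normal 0.0000 0.0000 -1.0000
    outer loop
      vertex 0.000 7.000 0.000
      vertex 2.050 11.950 0.000
      vertex 14.000 7.000 0.000
    endloop
  endfacet
  facet normal 0.0000 0.0000 -1.0000
    outer loop
      vertex 2.050 2.050 0.000
      vertex 0.000 7.000 0.000
      vertex 14.000 7.000 0.000
    endloop
  endfacet
  facet normal 0.0000 0.0000 -1.0000
    outer loop
      vertex 7.000 0.000 0.000
      vertex 2.050 2.050 0.000
      vertex 14.000 7.000 0.000
    endloop
  endfacet
  facet normal 0.0000 0.0000 -1.0000
    outer loop
      vertex 11.950 2.050 0.000
      vertex 7.000 0.000 0.000
      vertex 14.000 7.000 0.000
    endloop
  endfacet
  facet normal 0.8945 0.3704 0.2504
    outer loop
      vertex 14.000 7.000 0.000
      vertex 11.950 11.950 0.000
      vertex 7.000 7.000 25.000
    endloop
  endfacet
  facet normal 0.3704 0.8945 0.2504
    outer loop
      vertex 11.950 11.950 0.000
      vertex 7.000 14.000 0.000
      vertex 7.000 7.000 25.000
    endloop
  endfacet
  facet normal -0.3704 0.8945 0.2504
    outer loop
      vertex 7.000 14.000 0.000
      vertex 2.050 11.950 0.000
      vertex 7.000 7.000 25.000
    endloop
  endfacet
  facet normal -0.8945 0.3704 0.2504
    outer loop
      vertex 2.050 11.950 0.000
      vertex 0.000 7.000 0.000
      vertex 7.000 7.000 25.000
    endloop
  endfacet
  facet normal -0.8945 -0.3704 0.2504
    outer loop
      vertex 0.000 7.000 0.000
      vertex 2.050 2.050 0.000
      vertex 7.000 7.000 25.000
    endloop
  endfacet
  facet normal -0.3704 -0.8945 0.2504
    outer loop
      vertex 2.050 2.050 0.000
      vertex 7.000 0.000 0.000
      vertex 7.000 7.000 25.000
    endloop
  endfacet
  facet normal 0.3704 -0.8945 0.2504
    outer loop
      vertex 7.000 0.000 0.000
      vertex 11.950 2.050 0.000
      vertex 7.000 7.000 25.000
    endloop
  endfacet
  facet normal 0.8945 -0.3704 0.2504
    outer loop
      vertex 11.950 2.050 0.000
      vertex 14.000 7.000 0.000
      vertex 7.000 7.000 25.000
    endloop
  endfacet
endsolid part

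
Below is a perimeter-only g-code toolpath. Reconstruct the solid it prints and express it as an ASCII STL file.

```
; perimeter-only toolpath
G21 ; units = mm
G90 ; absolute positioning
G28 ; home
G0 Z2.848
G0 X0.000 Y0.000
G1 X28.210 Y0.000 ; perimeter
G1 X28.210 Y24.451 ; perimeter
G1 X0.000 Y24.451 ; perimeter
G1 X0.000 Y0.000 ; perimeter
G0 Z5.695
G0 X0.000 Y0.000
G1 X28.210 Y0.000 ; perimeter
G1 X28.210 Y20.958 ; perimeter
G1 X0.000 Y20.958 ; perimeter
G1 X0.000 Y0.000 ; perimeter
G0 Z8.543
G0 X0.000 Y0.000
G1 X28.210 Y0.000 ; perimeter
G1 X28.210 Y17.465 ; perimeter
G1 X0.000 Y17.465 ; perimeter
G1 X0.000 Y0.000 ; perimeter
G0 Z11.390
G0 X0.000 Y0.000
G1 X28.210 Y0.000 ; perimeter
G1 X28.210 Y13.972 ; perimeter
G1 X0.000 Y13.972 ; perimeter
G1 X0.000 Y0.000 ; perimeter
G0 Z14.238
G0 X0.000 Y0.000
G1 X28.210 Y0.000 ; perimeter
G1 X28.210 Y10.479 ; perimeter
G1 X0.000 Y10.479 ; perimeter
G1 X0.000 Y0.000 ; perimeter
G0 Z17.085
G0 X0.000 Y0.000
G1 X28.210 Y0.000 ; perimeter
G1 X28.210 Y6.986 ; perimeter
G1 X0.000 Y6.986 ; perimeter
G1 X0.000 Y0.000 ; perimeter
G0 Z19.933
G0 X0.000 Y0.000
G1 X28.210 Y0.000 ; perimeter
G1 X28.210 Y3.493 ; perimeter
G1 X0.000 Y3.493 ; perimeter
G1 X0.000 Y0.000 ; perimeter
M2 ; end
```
solid part
  facet normal 0.0000 0.0000 -1.0000
    outer loop
      vertex 28.210 27.944 0.000
      vertex 28.210 0.000 0.000
      vertex 0.000 0.000 0.000
    endloop
  endfacet
  facet normal 0.0000 0.0000 -1.0000
    outer loop
      vertex 0.000 27.944 0.000
      vertex 28.210 27.944 0.000
      vertex 0.000 0.000 0.000
    endloop
  endfacet
  facet normal 0.0000 -1.0000 0.0000
    outer loop
      vertex 0.000 0.000 0.000
      vertex 28.210 0.000 0.000
      vertex 28.210 0.000 22.780
    endloop
  endfacet
  facet normal 0.0000 -1.0000 0.0000
    outer loop
      vertex 0.000 0.000 0.000
      vertex 28.210 0.000 22.780
      vertex 0.000 0.000 22.780
    endloop
  endfacet
  facet normal 0.0000 0.6319 0.7751
    outer loop
      vertex 0.000 0.000 22.780
      vertex 28.210 0.000 22.780
      vertex 28.210 27.944 0.000
    endloop
  endfacet
  facet normal 0.0000 0.6319 0.7751
    outer loop
      vertex 0.000 0.000 22.780
      vertex 28.210 27.944 0.000
      vertex 0.000 27.944 0.000
    endloop
  endfacet
  facet normal -1.0000 0.0000 0.0000
    outer loop
      vertex 0.000 0.000 22.780
      vertex 0.000 27.944 0.000
      vertex 0.000 0.000 0.000
    endloop
  endfacet
  facet normal 1.0000 0.0000 0.0000
    outer loop
      vertex 28.210 0.000 0.000
      vertex 28.210 27.944 0.000
      vertex 28.210 0.000 22.780
    endloop
  endfacet
endsolid part

The G0 Z moves step by Δz≈2.848 mm. The G1 loops shrink linearly with z, so the solid tapers from its base footprint up to z≈22.8. Closing with a flat bottom cap and the tapered top and triangulating gives 8 facets — a wedge (ramp): 28.2 × 27.9 mm base, rising to 22.8 mm along the y=0 edge and sloping linearly to z=0 at y=27.9.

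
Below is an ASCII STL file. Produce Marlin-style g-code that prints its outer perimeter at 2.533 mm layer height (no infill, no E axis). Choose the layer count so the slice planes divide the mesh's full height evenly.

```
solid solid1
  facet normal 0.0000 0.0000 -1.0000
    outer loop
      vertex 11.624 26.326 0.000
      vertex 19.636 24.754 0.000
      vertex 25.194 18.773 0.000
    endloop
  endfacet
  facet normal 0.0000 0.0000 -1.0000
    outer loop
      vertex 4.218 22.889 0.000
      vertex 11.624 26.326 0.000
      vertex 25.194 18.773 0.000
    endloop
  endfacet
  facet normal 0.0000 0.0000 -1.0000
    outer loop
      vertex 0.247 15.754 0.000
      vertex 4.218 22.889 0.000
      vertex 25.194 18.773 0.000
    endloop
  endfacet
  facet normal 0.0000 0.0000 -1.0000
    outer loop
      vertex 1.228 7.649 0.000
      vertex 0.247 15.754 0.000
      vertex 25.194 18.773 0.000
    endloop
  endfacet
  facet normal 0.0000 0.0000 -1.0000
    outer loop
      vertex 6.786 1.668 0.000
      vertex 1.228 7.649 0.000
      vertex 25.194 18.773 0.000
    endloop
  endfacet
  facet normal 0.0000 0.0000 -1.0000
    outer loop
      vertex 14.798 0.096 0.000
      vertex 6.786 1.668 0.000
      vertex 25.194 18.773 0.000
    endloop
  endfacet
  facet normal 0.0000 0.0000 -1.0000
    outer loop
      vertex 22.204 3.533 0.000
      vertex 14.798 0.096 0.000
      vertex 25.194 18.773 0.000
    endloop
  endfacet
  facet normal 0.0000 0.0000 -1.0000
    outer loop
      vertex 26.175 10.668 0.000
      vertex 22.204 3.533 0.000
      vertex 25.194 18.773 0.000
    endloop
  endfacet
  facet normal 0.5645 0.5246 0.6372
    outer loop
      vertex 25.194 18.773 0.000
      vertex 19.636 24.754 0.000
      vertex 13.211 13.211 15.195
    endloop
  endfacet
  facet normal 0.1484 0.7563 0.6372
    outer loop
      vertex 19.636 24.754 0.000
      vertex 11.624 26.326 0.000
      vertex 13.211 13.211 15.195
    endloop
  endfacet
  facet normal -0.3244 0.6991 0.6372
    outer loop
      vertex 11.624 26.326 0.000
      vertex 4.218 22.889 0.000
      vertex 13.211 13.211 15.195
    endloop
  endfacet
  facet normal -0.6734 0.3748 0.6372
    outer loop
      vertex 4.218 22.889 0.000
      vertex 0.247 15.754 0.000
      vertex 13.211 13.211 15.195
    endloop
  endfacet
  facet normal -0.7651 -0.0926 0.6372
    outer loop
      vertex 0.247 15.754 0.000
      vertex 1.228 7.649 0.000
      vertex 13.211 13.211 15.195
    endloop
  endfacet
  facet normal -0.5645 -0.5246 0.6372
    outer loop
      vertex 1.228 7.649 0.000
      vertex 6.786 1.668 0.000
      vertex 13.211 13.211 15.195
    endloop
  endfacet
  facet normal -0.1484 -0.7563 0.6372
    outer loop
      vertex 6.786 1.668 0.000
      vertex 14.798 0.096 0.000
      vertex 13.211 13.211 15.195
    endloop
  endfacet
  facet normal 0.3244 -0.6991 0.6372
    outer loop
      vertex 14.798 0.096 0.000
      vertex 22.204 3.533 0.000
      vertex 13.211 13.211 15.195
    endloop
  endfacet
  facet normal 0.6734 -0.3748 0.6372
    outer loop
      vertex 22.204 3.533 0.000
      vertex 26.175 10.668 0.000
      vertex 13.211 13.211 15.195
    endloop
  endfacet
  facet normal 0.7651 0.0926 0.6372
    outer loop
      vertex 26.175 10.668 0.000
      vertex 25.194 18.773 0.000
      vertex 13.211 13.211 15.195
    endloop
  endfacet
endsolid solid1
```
; perimeter-only toolpath
G21 ; units = mm
G90 ; absolute positioning
G28 ; home
; layer 1
G0 Z2.533
G0 X23.197 Y17.846
G1 X18.565 Y22.830
G1 X11.889 Y24.140
G1 X5.717 Y21.276
G1 X2.408 Y15.330
G1 X3.225 Y8.576
G1 X7.857 Y3.592
G1 X14.534 Y2.282
G1 X20.705 Y5.146
G1 X24.014 Y11.092
G1 X23.197 Y17.846
; layer 2
G0 Z5.065
G0 X21.200 Y16.919
G1 X17.494 Y20.906
G1 X12.153 Y21.954
G1 X7.216 Y19.663
G1 X4.568 Y14.906
G1 X5.222 Y9.503
G1 X8.928 Y5.516
G1 X14.269 Y4.468
G1 X19.206 Y6.759
G1 X21.854 Y11.516
G1 X21.200 Y16.919
; layer 3
G0 Z7.598
G0 X19.203 Y15.992
G1 X16.424 Y18.983
G1 X12.418 Y19.768
G1 X8.715 Y18.050
G1 X6.729 Y14.482
G1 X7.220 Y10.430
G1 X9.998 Y7.439
G1 X14.005 Y6.654
G1 X17.707 Y8.372
G1 X19.693 Y11.939
G1 X19.203 Y15.992
; layer 4
G0 Z10.130
G0 X17.205 Y15.065
G1 X15.353 Y17.059
G1 X12.682 Y17.583
G1 X10.213 Y16.437
G1 X8.890 Y14.059
G1 X9.217 Y11.357
G1 X11.069 Y9.363
G1 X13.740 Y8.839
G1 X16.209 Y9.985
G1 X17.532 Y12.363
G1 X17.205 Y15.065
; layer 5
G0 Z12.663
G0 X15.208 Y14.138
G1 X14.282 Y15.135
G1 X12.947 Y15.397
G1 X11.712 Y14.824
G1 X11.050 Y13.635
G1 X11.214 Y12.284
G1 X12.140 Y11.287
G1 X13.476 Y11.025
G1 X14.710 Y11.598
G1 X15.372 Y12.787
G1 X15.208 Y14.138
M2 ; end

The solid is a regular 10-sided pyramid, base circumscribed radius ≈ 13.2 mm, apex at z ≈ 15.2 mm. Slicing at Δz = 2.533 mm — 6 equal slices spanning the solid's height, so layer i sits at z = i·h/6 — gives 5 non-empty perimeters. Each is a 10-segment closed polygon; G0 lifts to the layer z and rapids to the start vertex, then G1 traces the edges. The cross-section shrinks linearly with z (the slice at the apex is degenerate and omitted).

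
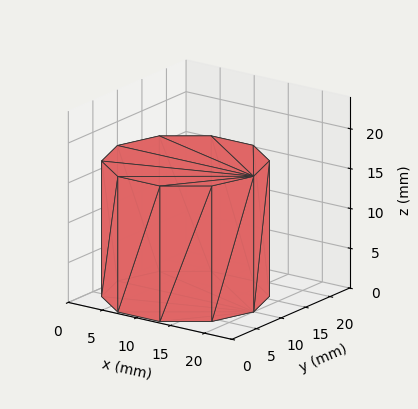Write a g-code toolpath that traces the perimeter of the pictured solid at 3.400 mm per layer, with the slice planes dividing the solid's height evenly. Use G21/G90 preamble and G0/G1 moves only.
Reading the render: the shape is a regular 10-sided prism (a cylinder approximated with 10 flat sides), circumscribed radius ≈ 10 mm, height ≈ 17 mm (dimensions read to the nearest mm from the axis ticks). For the g-code, the solid's height is divided into equal slices at the stated Δz and each level perimeter traced with G1 moves after a G0 lift.

; perimeter-only toolpath
G21 ; units = mm
G90 ; absolute positioning
G28 ; home
; layer 1
G0 Z3.400
G0 X20.000 Y10.000
G1 X18.090 Y15.878
G1 X13.090 Y19.511
G1 X6.910 Y19.511
G1 X1.910 Y15.878
G1 X0.000 Y10.000
G1 X1.910 Y4.122
G1 X6.910 Y0.489
G1 X13.090 Y0.489
G1 X18.090 Y4.122
G1 X20.000 Y10.000
; layer 2
G0 Z6.800
G0 X20.000 Y10.000
G1 X18.090 Y15.878
G1 X13.090 Y19.511
G1 X6.910 Y19.511
G1 X1.910 Y15.878
G1 X0.000 Y10.000
G1 X1.910 Y4.122
G1 X6.910 Y0.489
G1 X13.090 Y0.489
G1 X18.090 Y4.122
G1 X20.000 Y10.000
; layer 3
G0 Z10.200
G0 X20.000 Y10.000
G1 X18.090 Y15.878
G1 X13.090 Y19.511
G1 X6.910 Y19.511
G1 X1.910 Y15.878
G1 X0.000 Y10.000
G1 X1.910 Y4.122
G1 X6.910 Y0.489
G1 X13.090 Y0.489
G1 X18.090 Y4.122
G1 X20.000 Y10.000
; layer 4
G0 Z13.600
G0 X20.000 Y10.000
G1 X18.090 Y15.878
G1 X13.090 Y19.511
G1 X6.910 Y19.511
G1 X1.910 Y15.878
G1 X0.000 Y10.000
G1 X1.910 Y4.122
G1 X6.910 Y0.489
G1 X13.090 Y0.489
G1 X18.090 Y4.122
G1 X20.000 Y10.000
; layer 5
G0 Z17.000
G0 X20.000 Y10.000
G1 X18.090 Y15.878
G1 X13.090 Y19.511
G1 X6.910 Y19.511
G1 X1.910 Y15.878
G1 X0.000 Y10.000
G1 X1.910 Y4.122
G1 X6.910 Y0.489
G1 X13.090 Y0.489
G1 X18.090 Y4.122
G1 X20.000 Y10.000
M2 ; end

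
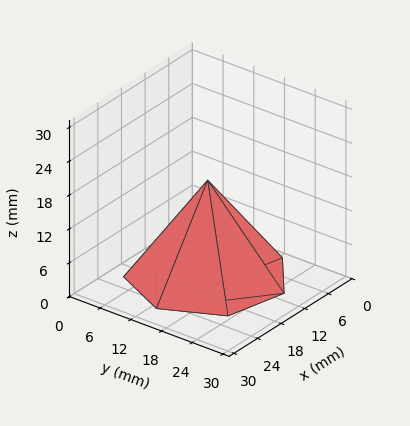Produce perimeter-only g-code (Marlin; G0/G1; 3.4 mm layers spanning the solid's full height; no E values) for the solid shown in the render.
Reading the render: the shape is a regular 7-sided pyramid, base circumscribed radius ≈ 13 mm, apex at z ≈ 17 mm (dimensions read to the nearest mm from the axis ticks). For the g-code, the solid's height is divided into equal slices at the stated Δz and each level perimeter traced with G1 moves after a G0 lift.

; perimeter-only toolpath
G21 ; units = mm
G90 ; absolute positioning
G28 ; home
; layer 1
G0 Z3.4
G0 X23.4 Y13.0
G1 X19.5 Y21.2
G1 X10.7 Y23.2
G1 X3.6 Y17.5
G1 X3.6 Y8.5
G1 X10.7 Y2.8
G1 X19.5 Y4.8
G1 X23.4 Y13.0
; layer 2
G0 Z6.8
G0 X20.8 Y13.0
G1 X17.9 Y19.1
G1 X11.3 Y20.6
G1 X6.0 Y16.4
G1 X6.0 Y9.6
G1 X11.3 Y5.4
G1 X17.9 Y6.9
G1 X20.8 Y13.0
; layer 3
G0 Z10.2
G0 X18.2 Y13.0
G1 X16.2 Y17.1
G1 X11.8 Y18.1
G1 X8.3 Y15.2
G1 X8.3 Y10.8
G1 X11.8 Y7.9
G1 X16.2 Y8.9
G1 X18.2 Y13.0
; layer 4
G0 Z13.6
G0 X15.6 Y13.0
G1 X14.6 Y15.0
G1 X12.4 Y15.5
G1 X10.7 Y14.1
G1 X10.7 Y11.9
G1 X12.4 Y10.5
G1 X14.6 Y11.0
G1 X15.6 Y13.0
M2 ; end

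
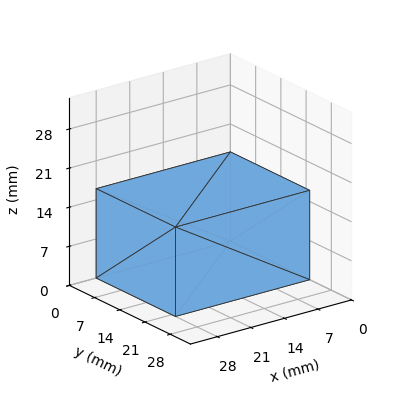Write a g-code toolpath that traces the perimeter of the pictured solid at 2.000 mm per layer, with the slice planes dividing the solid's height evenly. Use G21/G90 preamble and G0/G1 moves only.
Reading the render: the shape is a rectangular box, roughly 28 × 22 mm footprint and 16 mm tall (dimensions read to the nearest mm from the axis ticks). For the g-code, the solid's height is divided into equal slices at the stated Δz and each level perimeter traced with G1 moves after a G0 lift.

; perimeter-only toolpath
G21 ; units = mm
G90 ; absolute positioning
G28 ; home
; layer 1
G0 Z2.000
G0 X0.000 Y0.000
G1 X28.000 Y0.000
G1 X28.000 Y22.000
G1 X0.000 Y22.000
G1 X0.000 Y0.000
; layer 2
G0 Z4.000
G0 X0.000 Y0.000
G1 X28.000 Y0.000
G1 X28.000 Y22.000
G1 X0.000 Y22.000
G1 X0.000 Y0.000
; layer 3
G0 Z6.000
G0 X0.000 Y0.000
G1 X28.000 Y0.000
G1 X28.000 Y22.000
G1 X0.000 Y22.000
G1 X0.000 Y0.000
; layer 4
G0 Z8.000
G0 X0.000 Y0.000
G1 X28.000 Y0.000
G1 X28.000 Y22.000
G1 X0.000 Y22.000
G1 X0.000 Y0.000
; layer 5
G0 Z10.000
G0 X0.000 Y0.000
G1 X28.000 Y0.000
G1 X28.000 Y22.000
G1 X0.000 Y22.000
G1 X0.000 Y0.000
; layer 6
G0 Z12.000
G0 X0.000 Y0.000
G1 X28.000 Y0.000
G1 X28.000 Y22.000
G1 X0.000 Y22.000
G1 X0.000 Y0.000
; layer 7
G0 Z14.000
G0 X0.000 Y0.000
G1 X28.000 Y0.000
G1 X28.000 Y22.000
G1 X0.000 Y22.000
G1 X0.000 Y0.000
; layer 8
G0 Z16.000
G0 X0.000 Y0.000
G1 X28.000 Y0.000
G1 X28.000 Y22.000
G1 X0.000 Y22.000
G1 X0.000 Y0.000
M2 ; end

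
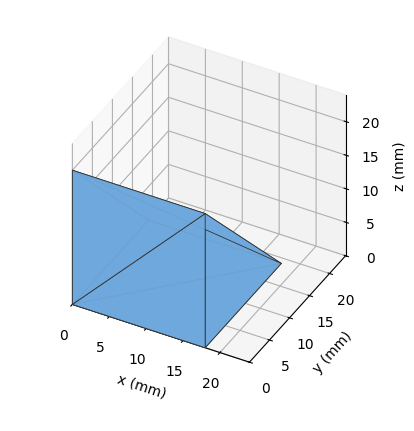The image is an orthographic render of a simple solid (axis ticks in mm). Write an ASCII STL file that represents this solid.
Reading the render: the shape is a wedge (ramp): 18 × 19 mm base, rising to 20 mm along the y=0 edge and sloping linearly to z=0 at y=19 (dimensions read to the nearest mm from the axis ticks). For the STL, each face is triangulated and given an outward normal.

solid part
  facet normal 0.0000 0.0000 -1.0000
    outer loop
      vertex 18.000 19.000 0.000
      vertex 18.000 0.000 0.000
      vertex 0.000 0.000 0.000
    endloop
  endfacet
  facet normal 0.0000 0.0000 -1.0000
    outer loop
      vertex 0.000 19.000 0.000
      vertex 18.000 19.000 0.000
      vertex 0.000 0.000 0.000
    endloop
  endfacet
  facet normal 0.0000 -1.0000 0.0000
    outer loop
      vertex 0.000 0.000 0.000
      vertex 18.000 0.000 0.000
      vertex 18.000 0.000 20.000
    endloop
  endfacet
  facet normal 0.0000 -1.0000 0.0000
    outer loop
      vertex 0.000 0.000 0.000
      vertex 18.000 0.000 20.000
      vertex 0.000 0.000 20.000
    endloop
  endfacet
  facet normal 0.0000 0.7250 0.6887
    outer loop
      vertex 0.000 0.000 20.000
      vertex 18.000 0.000 20.000
      vertex 18.000 19.000 0.000
    endloop
  endfacet
  facet normal 0.0000 0.7250 0.6887
    outer loop
      vertex 0.000 0.000 20.000
      vertex 18.000 19.000 0.000
      vertex 0.000 19.000 0.000
    endloop
  endfacet
  facet normal -1.0000 0.0000 0.0000
    outer loop
      vertex 0.000 0.000 20.000
      vertex 0.000 19.000 0.000
      vertex 0.000 0.000 0.000
    endloop
  endfacet
  facet normal 1.0000 0.0000 0.0000
    outer loop
      vertex 18.000 0.000 0.000
      vertex 18.000 19.000 0.000
      vertex 18.000 0.000 20.000
    endloop
  endfacet
endsolid part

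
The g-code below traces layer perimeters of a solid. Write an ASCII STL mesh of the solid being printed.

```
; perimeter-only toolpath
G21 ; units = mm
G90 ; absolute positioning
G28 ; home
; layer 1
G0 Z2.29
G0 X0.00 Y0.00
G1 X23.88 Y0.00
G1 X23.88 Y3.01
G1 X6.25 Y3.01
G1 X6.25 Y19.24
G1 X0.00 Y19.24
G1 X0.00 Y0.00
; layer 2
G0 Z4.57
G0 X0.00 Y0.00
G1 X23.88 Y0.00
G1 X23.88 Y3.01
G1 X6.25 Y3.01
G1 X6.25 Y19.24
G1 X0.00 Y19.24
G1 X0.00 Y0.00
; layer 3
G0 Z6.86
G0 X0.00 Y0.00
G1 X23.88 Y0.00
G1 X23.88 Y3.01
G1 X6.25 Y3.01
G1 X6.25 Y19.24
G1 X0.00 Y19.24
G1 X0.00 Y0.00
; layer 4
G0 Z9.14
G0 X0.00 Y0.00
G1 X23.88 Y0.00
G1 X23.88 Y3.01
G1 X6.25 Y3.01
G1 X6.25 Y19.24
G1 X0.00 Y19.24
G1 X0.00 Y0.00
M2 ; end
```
solid part
  facet normal 0.0000 0.0000 -1.0000
    outer loop
      vertex 23.88 3.01 0.00
      vertex 23.88 0.00 0.00
      vertex 0.00 0.00 0.00
    endloop
  endfacet
  facet normal 0.0000 0.0000 -1.0000
    outer loop
      vertex 6.25 3.01 0.00
      vertex 23.88 3.01 0.00
      vertex 0.00 0.00 0.00
    endloop
  endfacet
  facet normal 0.0000 0.0000 -1.0000
    outer loop
      vertex 6.25 19.24 0.00
      vertex 6.25 3.01 0.00
      vertex 0.00 0.00 0.00
    endloop
  endfacet
  facet normal 0.0000 0.0000 -1.0000
    outer loop
      vertex 0.00 19.24 0.00
      vertex 6.25 19.24 0.00
      vertex 0.00 0.00 0.00
    endloop
  endfacet
  facet normal 0.0000 0.0000 1.0000
    outer loop
      vertex 0.00 0.00 9.14
      vertex 23.88 0.00 9.14
      vertex 23.88 3.01 9.14
    endloop
  endfacet
  facet normal 0.0000 0.0000 1.0000
    outer loop
      vertex 0.00 0.00 9.14
      vertex 23.88 3.01 9.14
      vertex 6.25 3.01 9.14
    endloop
  endfacet
  facet normal 0.0000 0.0000 1.0000
    outer loop
      vertex 0.00 0.00 9.14
      vertex 6.25 3.01 9.14
      vertex 6.25 19.24 9.14
    endloop
  endfacet
  facet normal 0.0000 0.0000 1.0000
    outer loop
      vertex 0.00 0.00 9.14
      vertex 6.25 19.24 9.14
      vertex 0.00 19.24 9.14
    endloop
  endfacet
  facet normal 0.0000 -1.0000 0.0000
    outer loop
      vertex 0.00 0.00 0.00
      vertex 23.88 0.00 0.00
      vertex 23.88 0.00 9.14
    endloop
  endfacet
  facet normal 0.0000 -1.0000 0.0000
    outer loop
      vertex 0.00 0.00 0.00
      vertex 23.88 0.00 9.14
      vertex 0.00 0.00 9.14
    endloop
  endfacet
  facet normal 1.0000 0.0000 0.0000
    outer loop
      vertex 23.88 0.00 0.00
      vertex 23.88 3.01 0.00
      vertex 23.88 3.01 9.14
    endloop
  endfacet
  facet normal 1.0000 0.0000 0.0000
    outer loop
      vertex 23.88 0.00 0.00
      vertex 23.88 3.01 9.14
      vertex 23.88 0.00 9.14
    endloop
  endfacet
  facet normal 0.0000 1.0000 0.0000
    outer loop
      vertex 23.88 3.01 0.00
      vertex 6.25 3.01 0.00
      vertex 6.25 3.01 9.14
    endloop
  endfacet
  facet normal 0.0000 1.0000 0.0000
    outer loop
      vertex 23.88 3.01 0.00
      vertex 6.25 3.01 9.14
      vertex 23.88 3.01 9.14
    endloop
  endfacet
  facet normal 1.0000 0.0000 0.0000
    outer loop
      vertex 6.25 3.01 0.00
      vertex 6.25 19.24 0.00
      vertex 6.25 19.24 9.14
    endloop
  endfacet
  facet normal 1.0000 0.0000 0.0000
    outer loop
      vertex 6.25 3.01 0.00
      vertex 6.25 19.24 9.14
      vertex 6.25 3.01 9.14
    endloop
  endfacet
  facet normal 0.0000 1.0000 0.0000
    outer loop
      vertex 6.25 19.24 0.00
      vertex 0.00 19.24 0.00
      vertex 0.00 19.24 9.14
    endloop
  endfacet
  facet normal 0.0000 1.0000 0.0000
    outer loop
      vertex 6.25 19.24 0.00
      vertex 0.00 19.24 9.14
      vertex 6.25 19.24 9.14
    endloop
  endfacet
  facet normal -1.0000 0.0000 0.0000
    outer loop
      vertex 0.00 19.24 0.00
      vertex 0.00 0.00 0.00
      vertex 0.00 0.00 9.14
    endloop
  endfacet
  facet normal -1.0000 0.0000 0.0000
    outer loop
      vertex 0.00 19.24 0.00
      vertex 0.00 0.00 9.14
      vertex 0.00 19.24 9.14
    endloop
  endfacet
endsolid part

The G0 Z moves step by Δz≈2.29 mm. Every layer's G1 loop is the same polygon, so the solid is a straight extrusion of it from z=0 to z≈9.14. Closing with flat bottom and top caps and triangulating gives 20 facets — an L-shaped prism: outer 23.9 × 19.2 mm, arm thicknesses ≈ 3.01 mm (horizontal) and 6.25 mm (vertical), extruded 9.14 mm in z.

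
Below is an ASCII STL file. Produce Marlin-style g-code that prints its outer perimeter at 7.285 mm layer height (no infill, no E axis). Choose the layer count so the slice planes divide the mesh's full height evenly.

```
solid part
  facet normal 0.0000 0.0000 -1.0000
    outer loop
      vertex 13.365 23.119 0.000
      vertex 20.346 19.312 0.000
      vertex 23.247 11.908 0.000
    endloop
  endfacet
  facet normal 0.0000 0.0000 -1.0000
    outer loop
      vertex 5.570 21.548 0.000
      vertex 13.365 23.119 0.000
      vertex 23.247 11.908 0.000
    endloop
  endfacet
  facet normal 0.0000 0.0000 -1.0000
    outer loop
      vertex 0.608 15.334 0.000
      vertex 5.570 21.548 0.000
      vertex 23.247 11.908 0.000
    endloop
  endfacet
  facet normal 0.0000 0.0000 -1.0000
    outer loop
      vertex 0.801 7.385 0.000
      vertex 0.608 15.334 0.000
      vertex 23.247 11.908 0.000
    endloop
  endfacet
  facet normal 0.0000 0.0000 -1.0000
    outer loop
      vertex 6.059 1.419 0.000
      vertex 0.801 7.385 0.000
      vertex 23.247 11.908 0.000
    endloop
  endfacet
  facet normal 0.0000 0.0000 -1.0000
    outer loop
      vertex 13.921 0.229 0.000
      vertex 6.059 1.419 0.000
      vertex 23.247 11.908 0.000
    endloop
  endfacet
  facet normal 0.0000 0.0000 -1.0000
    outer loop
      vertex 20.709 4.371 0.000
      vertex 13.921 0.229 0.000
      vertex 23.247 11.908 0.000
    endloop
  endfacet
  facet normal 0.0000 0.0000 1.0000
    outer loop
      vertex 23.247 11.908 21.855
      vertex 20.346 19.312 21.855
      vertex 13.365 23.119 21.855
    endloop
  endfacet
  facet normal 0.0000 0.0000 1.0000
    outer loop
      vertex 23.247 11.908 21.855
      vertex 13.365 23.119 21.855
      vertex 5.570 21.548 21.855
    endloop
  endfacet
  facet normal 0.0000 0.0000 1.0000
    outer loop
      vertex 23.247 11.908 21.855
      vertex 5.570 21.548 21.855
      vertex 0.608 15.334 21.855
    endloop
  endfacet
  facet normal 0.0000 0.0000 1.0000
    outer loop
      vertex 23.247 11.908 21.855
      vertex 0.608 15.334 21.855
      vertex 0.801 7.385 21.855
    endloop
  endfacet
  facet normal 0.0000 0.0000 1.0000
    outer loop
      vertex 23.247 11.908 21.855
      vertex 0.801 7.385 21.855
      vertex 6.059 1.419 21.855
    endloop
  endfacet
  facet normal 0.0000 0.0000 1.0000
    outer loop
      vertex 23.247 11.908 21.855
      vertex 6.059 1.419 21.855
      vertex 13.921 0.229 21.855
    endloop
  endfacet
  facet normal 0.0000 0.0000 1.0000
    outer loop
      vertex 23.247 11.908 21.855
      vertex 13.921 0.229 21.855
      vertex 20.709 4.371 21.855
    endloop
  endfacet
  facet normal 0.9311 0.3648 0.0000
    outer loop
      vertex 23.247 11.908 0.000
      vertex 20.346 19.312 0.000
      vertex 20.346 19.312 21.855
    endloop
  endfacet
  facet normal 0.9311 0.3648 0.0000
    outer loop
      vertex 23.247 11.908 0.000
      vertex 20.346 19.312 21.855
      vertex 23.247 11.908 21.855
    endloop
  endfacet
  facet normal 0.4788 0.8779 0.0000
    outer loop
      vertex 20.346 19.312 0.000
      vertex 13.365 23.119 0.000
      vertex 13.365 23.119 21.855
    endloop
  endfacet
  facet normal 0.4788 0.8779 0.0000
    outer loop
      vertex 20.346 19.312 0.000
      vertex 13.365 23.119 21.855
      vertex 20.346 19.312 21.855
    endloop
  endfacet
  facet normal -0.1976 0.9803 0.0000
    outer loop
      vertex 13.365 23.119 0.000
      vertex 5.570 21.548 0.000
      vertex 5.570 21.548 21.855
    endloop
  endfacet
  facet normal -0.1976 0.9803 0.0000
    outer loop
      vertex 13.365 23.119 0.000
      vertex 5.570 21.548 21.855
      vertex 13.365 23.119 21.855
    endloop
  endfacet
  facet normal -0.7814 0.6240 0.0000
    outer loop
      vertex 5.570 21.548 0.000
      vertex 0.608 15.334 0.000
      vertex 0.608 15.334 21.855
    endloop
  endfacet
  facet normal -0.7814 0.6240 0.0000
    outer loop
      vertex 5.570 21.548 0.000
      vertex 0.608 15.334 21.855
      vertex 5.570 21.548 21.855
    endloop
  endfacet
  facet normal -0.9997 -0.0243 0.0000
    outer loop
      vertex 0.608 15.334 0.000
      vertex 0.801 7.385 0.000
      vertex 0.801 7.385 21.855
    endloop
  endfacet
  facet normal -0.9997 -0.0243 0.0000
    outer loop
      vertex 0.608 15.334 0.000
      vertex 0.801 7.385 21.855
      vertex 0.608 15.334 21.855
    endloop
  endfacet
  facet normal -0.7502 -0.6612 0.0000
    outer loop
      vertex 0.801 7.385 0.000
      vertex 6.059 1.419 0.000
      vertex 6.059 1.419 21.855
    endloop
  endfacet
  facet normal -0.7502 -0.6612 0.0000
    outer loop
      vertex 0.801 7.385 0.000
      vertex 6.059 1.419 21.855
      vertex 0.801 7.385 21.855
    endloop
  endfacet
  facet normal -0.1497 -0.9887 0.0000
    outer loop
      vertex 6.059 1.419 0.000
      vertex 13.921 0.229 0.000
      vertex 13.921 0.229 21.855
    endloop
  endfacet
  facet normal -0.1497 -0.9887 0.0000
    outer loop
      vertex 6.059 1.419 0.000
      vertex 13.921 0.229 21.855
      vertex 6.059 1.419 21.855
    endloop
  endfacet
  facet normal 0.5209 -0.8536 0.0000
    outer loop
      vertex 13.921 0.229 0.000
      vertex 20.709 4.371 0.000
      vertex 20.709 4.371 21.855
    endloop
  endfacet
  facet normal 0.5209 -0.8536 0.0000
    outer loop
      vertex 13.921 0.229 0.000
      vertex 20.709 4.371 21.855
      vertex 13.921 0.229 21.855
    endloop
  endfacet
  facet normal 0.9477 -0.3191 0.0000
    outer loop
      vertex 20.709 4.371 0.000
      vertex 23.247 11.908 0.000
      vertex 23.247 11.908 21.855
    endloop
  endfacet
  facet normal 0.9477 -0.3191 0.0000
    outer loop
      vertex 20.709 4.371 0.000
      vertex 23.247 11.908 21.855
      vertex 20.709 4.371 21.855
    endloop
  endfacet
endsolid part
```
; perimeter-only toolpath
G21 ; units = mm
G90 ; absolute positioning
G28 ; home
; layer 1
G0 Z7.285
G0 X23.247 Y11.908
G1 X20.346 Y19.312
G1 X13.365 Y23.119
G1 X5.570 Y21.548
G1 X0.608 Y15.334
G1 X0.801 Y7.385
G1 X6.059 Y1.419
G1 X13.921 Y0.229
G1 X20.709 Y4.371
G1 X23.247 Y11.908
; layer 2
G0 Z14.570
G0 X23.247 Y11.908
G1 X20.346 Y19.312
G1 X13.365 Y23.119
G1 X5.570 Y21.548
G1 X0.608 Y15.334
G1 X0.801 Y7.385
G1 X6.059 Y1.419
G1 X13.921 Y0.229
G1 X20.709 Y4.371
G1 X23.247 Y11.908
; layer 3
G0 Z21.855
G0 X23.247 Y11.908
G1 X20.346 Y19.312
G1 X13.365 Y23.119
G1 X5.570 Y21.548
G1 X0.608 Y15.334
G1 X0.801 Y7.385
G1 X6.059 Y1.419
G1 X13.921 Y0.229
G1 X20.709 Y4.371
G1 X23.247 Y11.908
M2 ; end

The solid is a regular 9-sided prism (a cylinder approximated with 9 flat sides), circumscribed radius ≈ 11.6 mm, height ≈ 21.9 mm. Slicing at Δz = 7.285 mm — 3 equal slices spanning the solid's height, so layer i sits at z = i·h/3 — gives 3 non-empty perimeters. Each is a 9-segment closed polygon; G0 lifts to the layer z and rapids to the start vertex, then G1 traces the edges.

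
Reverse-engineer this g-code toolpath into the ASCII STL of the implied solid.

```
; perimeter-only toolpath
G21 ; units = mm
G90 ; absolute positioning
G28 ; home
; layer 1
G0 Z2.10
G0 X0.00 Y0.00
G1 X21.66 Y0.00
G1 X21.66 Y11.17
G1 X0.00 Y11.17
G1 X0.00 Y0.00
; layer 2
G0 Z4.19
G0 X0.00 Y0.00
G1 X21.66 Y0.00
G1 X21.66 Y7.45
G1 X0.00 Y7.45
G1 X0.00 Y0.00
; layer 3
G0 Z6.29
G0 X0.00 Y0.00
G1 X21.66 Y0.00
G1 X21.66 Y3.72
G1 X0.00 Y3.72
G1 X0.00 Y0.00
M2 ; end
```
solid part
  facet normal 0.0000 0.0000 -1.0000
    outer loop
      vertex 21.66 14.89 0.00
      vertex 21.66 0.00 0.00
      vertex 0.00 0.00 0.00
    endloop
  endfacet
  facet normal 0.0000 0.0000 -1.0000
    outer loop
      vertex 0.00 14.89 0.00
      vertex 21.66 14.89 0.00
      vertex 0.00 0.00 0.00
    endloop
  endfacet
  facet normal 0.0000 -1.0000 0.0000
    outer loop
      vertex 0.00 0.00 0.00
      vertex 21.66 0.00 0.00
      vertex 21.66 0.00 8.38
    endloop
  endfacet
  facet normal 0.0000 -1.0000 0.0000
    outer loop
      vertex 0.00 0.00 0.00
      vertex 21.66 0.00 8.38
      vertex 0.00 0.00 8.38
    endloop
  endfacet
  facet normal 0.0000 0.4905 0.8715
    outer loop
      vertex 0.00 0.00 8.38
      vertex 21.66 0.00 8.38
      vertex 21.66 14.89 0.00
    endloop
  endfacet
  facet normal 0.0000 0.4905 0.8715
    outer loop
      vertex 0.00 0.00 8.38
      vertex 21.66 14.89 0.00
      vertex 0.00 14.89 0.00
    endloop
  endfacet
  facet normal -1.0000 0.0000 0.0000
    outer loop
      vertex 0.00 0.00 8.38
      vertex 0.00 14.89 0.00
      vertex 0.00 0.00 0.00
    endloop
  endfacet
  facet normal 1.0000 0.0000 0.0000
    outer loop
      vertex 21.66 0.00 0.00
      vertex 21.66 14.89 0.00
      vertex 21.66 0.00 8.38
    endloop
  endfacet
endsolid part

The G0 Z moves step by Δz≈2.10 mm. The G1 loops shrink linearly with z, so the solid tapers from its base footprint up to z≈8.38. Closing with a flat bottom cap and the tapered top and triangulating gives 8 facets — a wedge (ramp): 21.7 × 14.9 mm base, rising to 8.38 mm along the y=0 edge and sloping linearly to z=0 at y=14.9.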